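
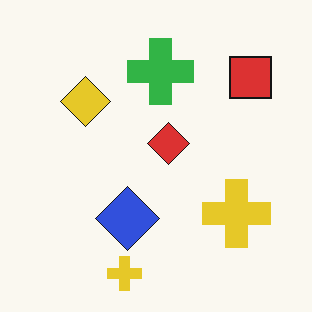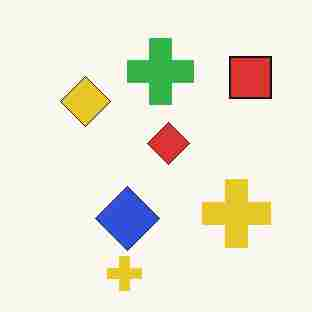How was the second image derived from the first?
This is the original image degraded with heavy JPEG compression.

Blocky 8×8 compression artifacts appear around shape edges and the flat background shows ringing — characteristic JPEG degradation.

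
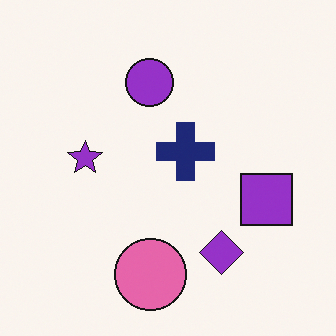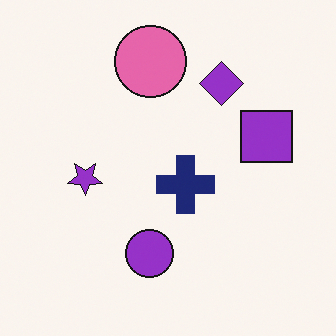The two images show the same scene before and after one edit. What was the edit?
Flipped vertically (top ↔ bottom).

The pink circle is in the bottom of the first image and the top of the second — shapes on opposite sides of the horizontal midline have swapped in a mirror flip.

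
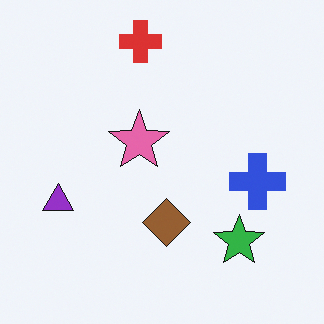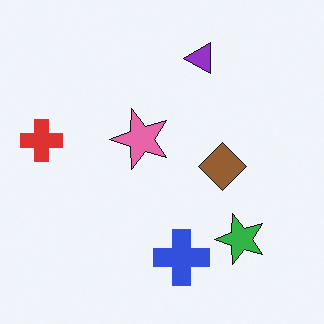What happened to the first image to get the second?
The transformation is: transposed (reflected across the top-left ↔ bottom-right diagonal).

Shapes have swapped their row and column positions — what was in the top-right is now in the bottom-left — a diagonal reflection.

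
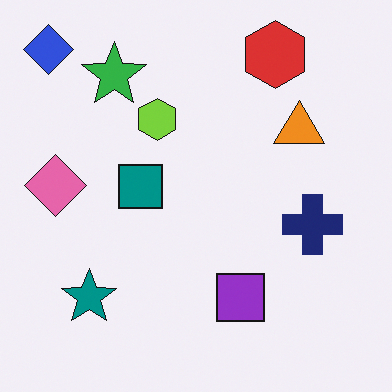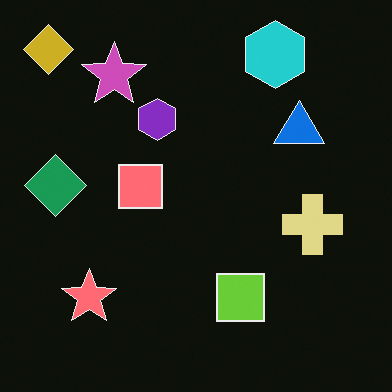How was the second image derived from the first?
The image was color-inverted (negative).

The light background has become dark and every shape's color is its complement — a photographic negative.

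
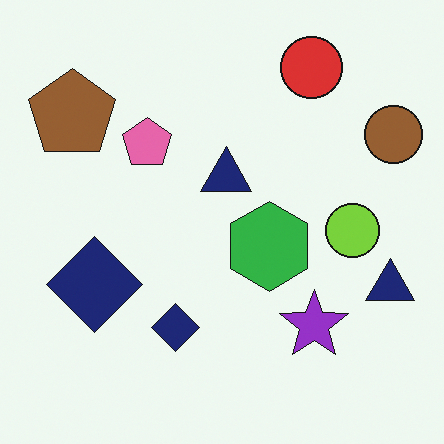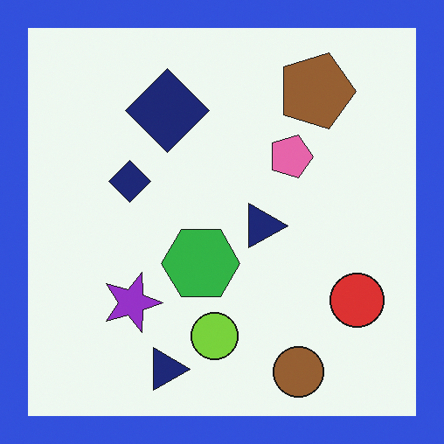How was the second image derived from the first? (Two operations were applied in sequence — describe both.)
This is the original image rotated 90° clockwise, then framed with a blue border.

The brown circle sits in the top-right of the first image and the bottom-right of the second — consistent with a whole-image 90° clockwise rotation. A solid blue frame runs around the edge of the second image, with the content slightly shrunk inside it.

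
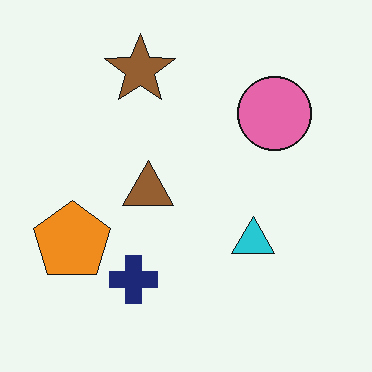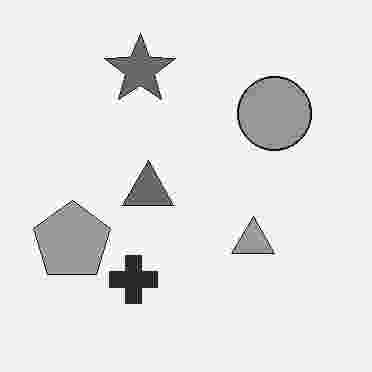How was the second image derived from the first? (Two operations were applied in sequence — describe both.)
The transformation is: converted to grayscale, then heavily JPEG-compressed with obvious blocking artifacts.

All color is removed — every shape is now a shade of grey. Blocky 8×8 compression artifacts appear around shape edges and the flat background shows ringing — characteristic JPEG degradation.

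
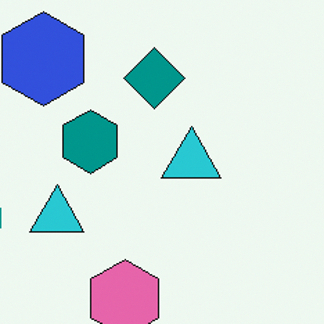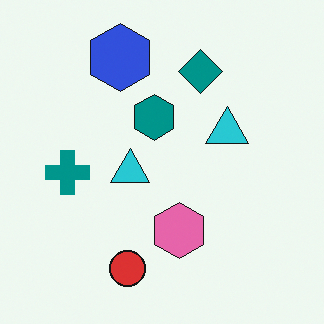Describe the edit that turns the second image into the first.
It was cropped to a modestly smaller region and rescaled.

The visible shapes are larger and the field of view is narrower; shapes near the original edges may be partly or wholly outside the frame — a crop-and-rescale.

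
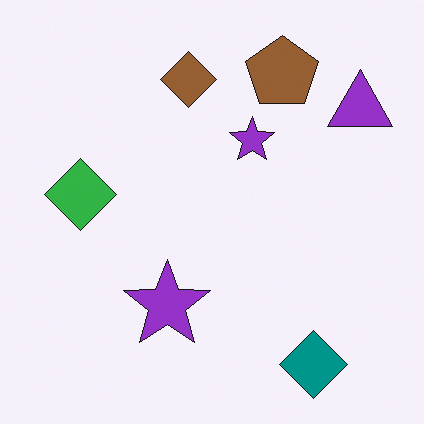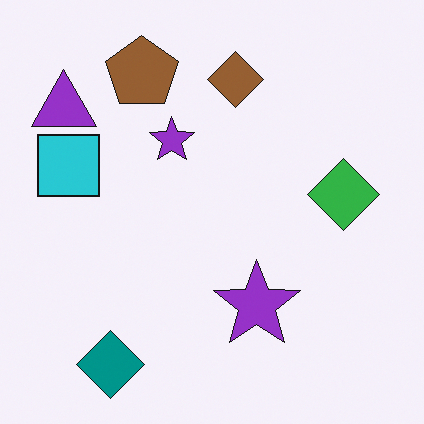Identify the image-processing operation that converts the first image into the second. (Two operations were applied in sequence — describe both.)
The image was flipped horizontally (left ↔ right), then overlaid with an additional cyan square.

The purple triangle is in the top-right of the first image and the top-left of the second — shapes on opposite sides of the vertical midline have swapped in a mirror flip. A cyan square appears in the second image that is absent from the first.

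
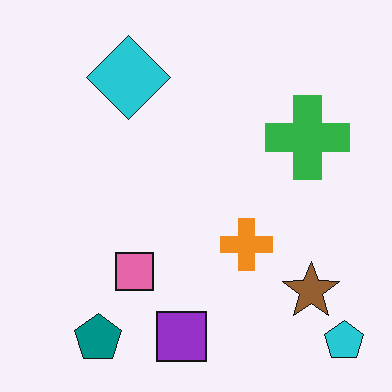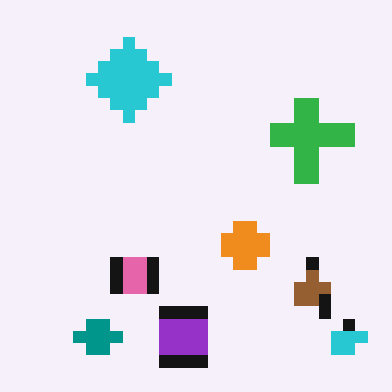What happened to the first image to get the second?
It was heavily pixelated into large blocks.

Shapes are reduced to large square blocks; fine edges and outlines are lost — a downscale-then-upscale (mosaic) effect.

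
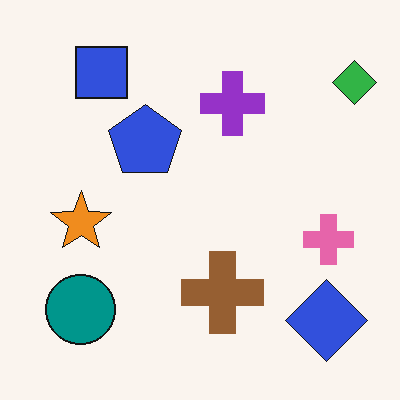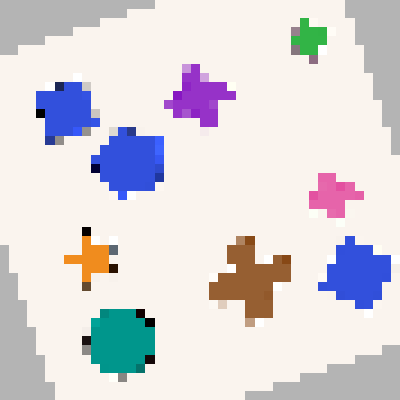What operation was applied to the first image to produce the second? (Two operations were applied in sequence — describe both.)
The transformation is: rotated counter-clockwise by a clearly visible amount, then coarsely pixelated.

Every shape is tilted by the same angle and the image corners show triangular fill wedges — a whole-image rotation by a non-right angle. Shapes are reduced to large square blocks; fine edges and outlines are lost — a downscale-then-upscale (mosaic) effect.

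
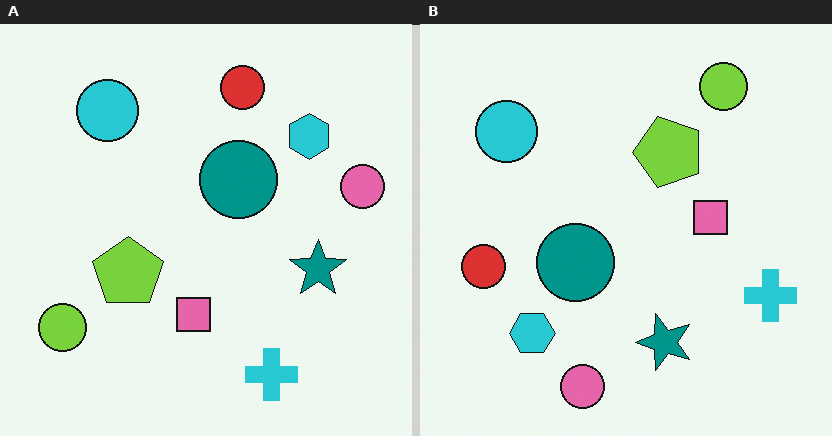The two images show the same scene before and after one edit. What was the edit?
The image was transposed (reflected across the top-left ↔ bottom-right diagonal).

Shapes have swapped their row and column positions — what was in the top-right is now in the bottom-left — a diagonal reflection.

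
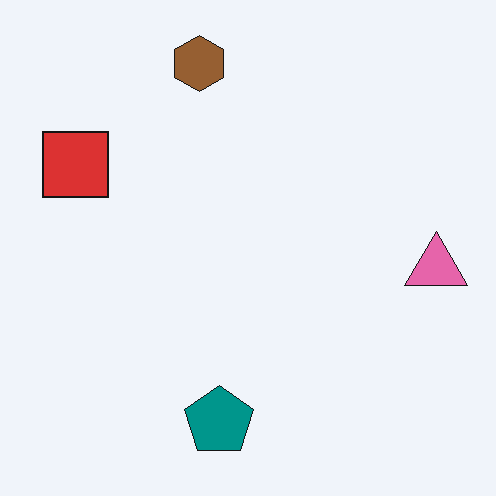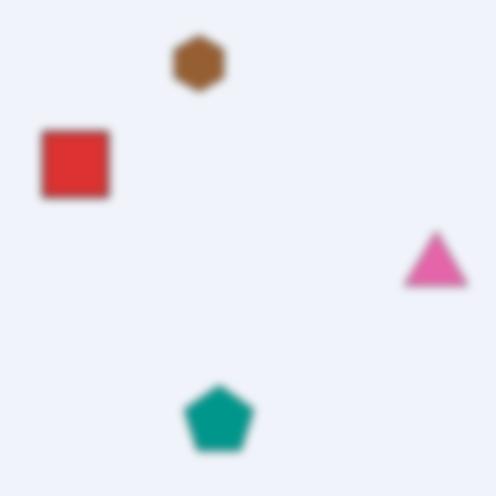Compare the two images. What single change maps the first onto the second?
Moderately blurred.

Shape edges and outlines are uniformly softened across the whole image.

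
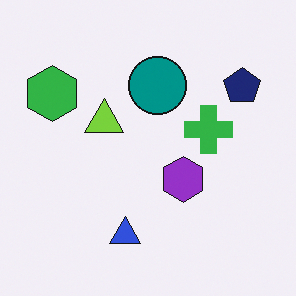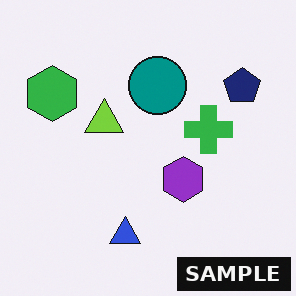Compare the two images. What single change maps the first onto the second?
It was watermarked with the text "SAMPLE" in the lower-right corner.

A dark label reading "SAMPLE" appears in the lower-right corner.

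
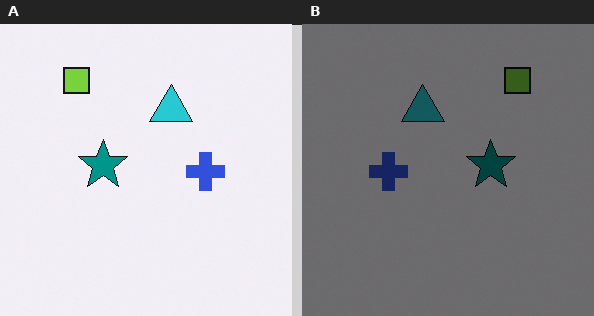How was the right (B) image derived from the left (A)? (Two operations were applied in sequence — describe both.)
Flipped horizontally (left ↔ right), then substantially darkened.

The lime square is in the top-left of the left (A) image and the top-right of the right (B) — shapes on opposite sides of the vertical midline have swapped in a mirror flip. Every pixel — background and shapes alike — is uniformly darkened.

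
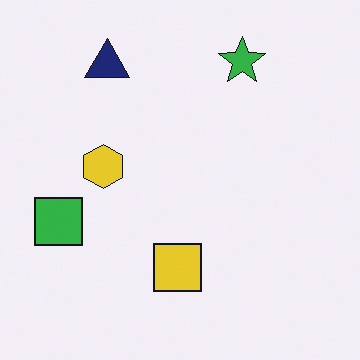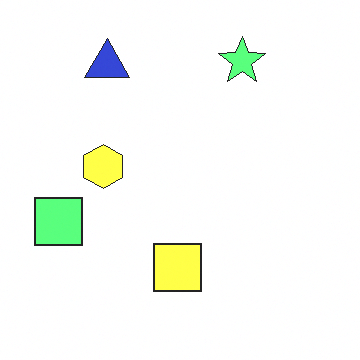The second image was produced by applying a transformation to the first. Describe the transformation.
This is the original image substantially brightened.

Every pixel — background and shapes alike — is uniformly brightened.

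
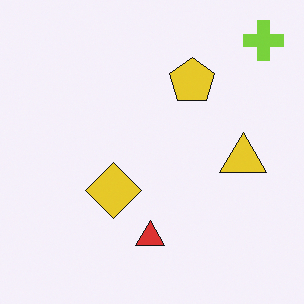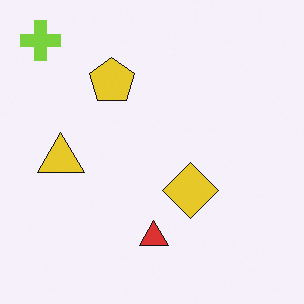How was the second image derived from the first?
It was flipped horizontally (left ↔ right).

The lime cross is in the top-right of the first image and the top-left of the second — shapes on opposite sides of the vertical midline have swapped in a mirror flip.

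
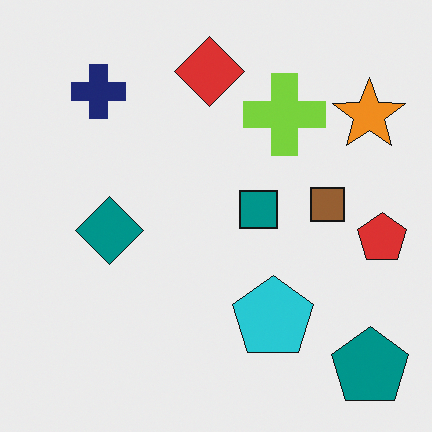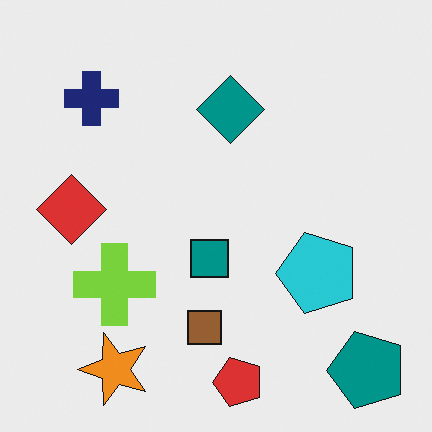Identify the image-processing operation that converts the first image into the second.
The transformation is: transposed (reflected across the top-left ↔ bottom-right diagonal).

Shapes have swapped their row and column positions — what was in the top-right is now in the bottom-left — a diagonal reflection.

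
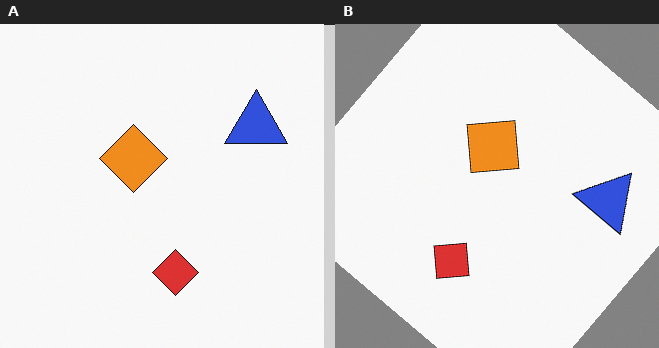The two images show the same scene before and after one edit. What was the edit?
It was rotated clockwise by a large amount — several tens of degrees.

Every shape is tilted by the same angle and the image corners show triangular fill wedges — a whole-image rotation by a non-right angle.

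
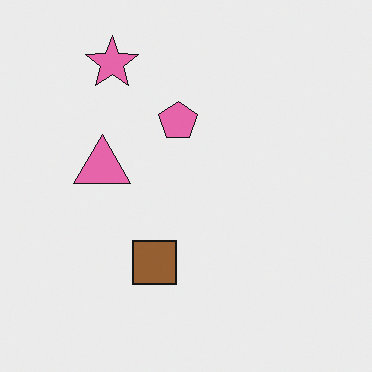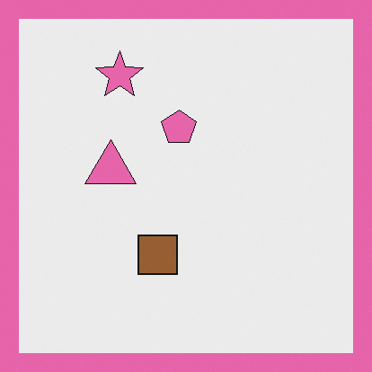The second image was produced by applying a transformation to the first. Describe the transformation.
Framed with a pink border.

A solid pink frame runs around the edge of the second image, with the content slightly shrunk inside it.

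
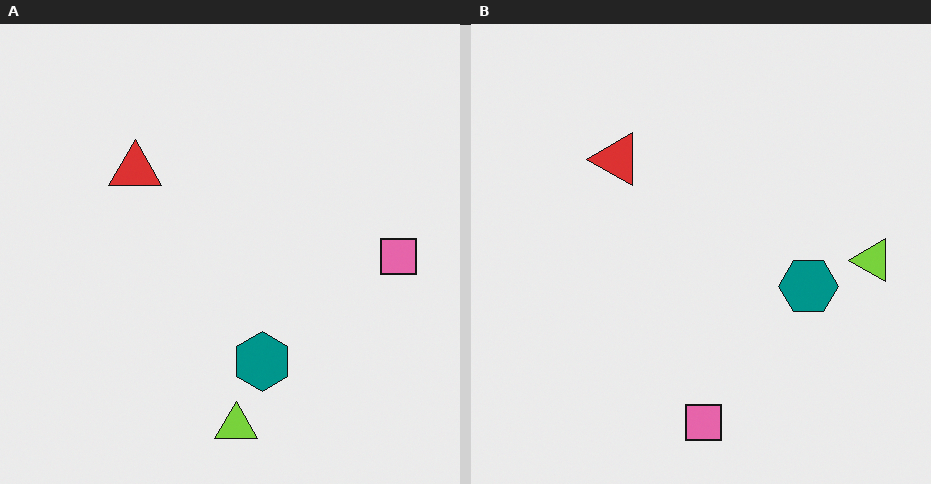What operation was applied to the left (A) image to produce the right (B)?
The right (B) image is the left (A) transposed (reflected across the top-left ↔ bottom-right diagonal).

Shapes have swapped their row and column positions — what was in the top-right is now in the bottom-left — a diagonal reflection.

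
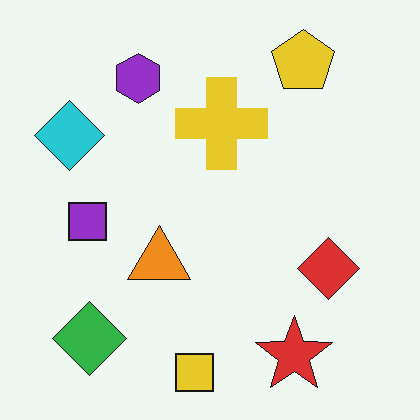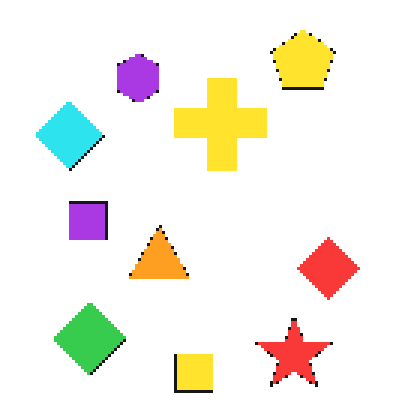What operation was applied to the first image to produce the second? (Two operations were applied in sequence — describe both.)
The transformation is: brightened a little, then lightly pixelated (a mild mosaic effect).

Every pixel — background and shapes alike — is uniformly brightened. Shapes are reduced to large square blocks; fine edges and outlines are lost — a downscale-then-upscale (mosaic) effect.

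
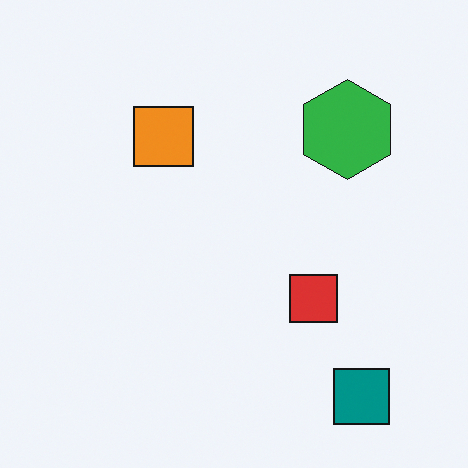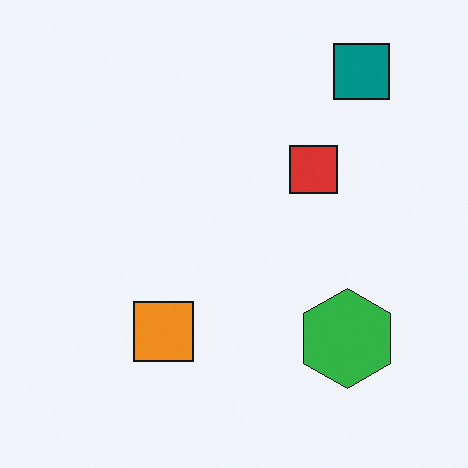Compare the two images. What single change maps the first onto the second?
The transformation is: flipped vertically (top ↔ bottom).

The teal square is in the bottom-right of the first image and the top-right of the second — shapes on opposite sides of the horizontal midline have swapped in a mirror flip.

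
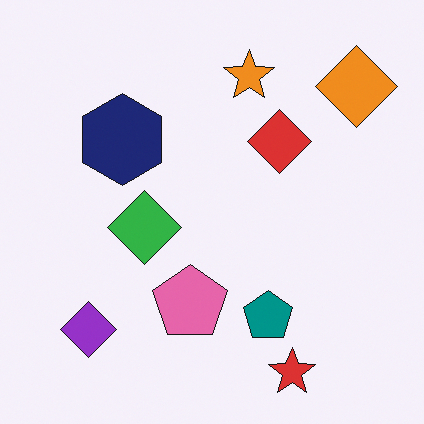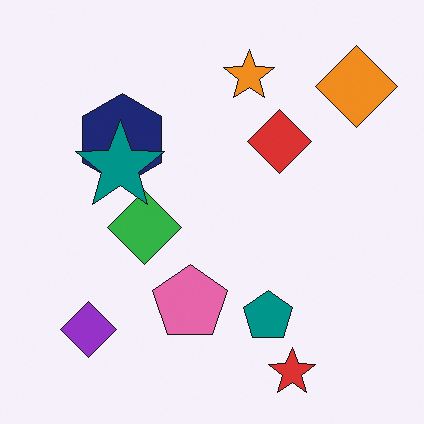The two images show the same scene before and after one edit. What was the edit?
The transformation is: overlaid with an additional teal star.

A teal star appears in the second image that is absent from the first.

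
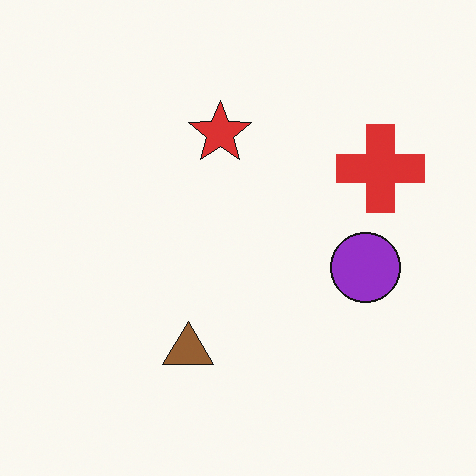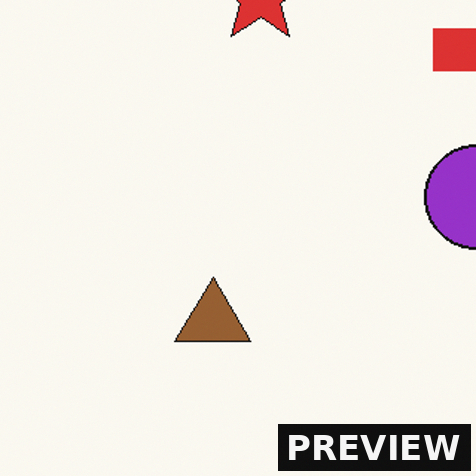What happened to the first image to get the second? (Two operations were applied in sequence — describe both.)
The second image is the first cropped slightly and scaled back up, then watermarked with the text "PREVIEW" in the lower-right corner.

The visible shapes are larger and the field of view is narrower; shapes near the original edges may be partly or wholly outside the frame — a crop-and-rescale. A dark label reading "PREVIEW" appears in the lower-right corner.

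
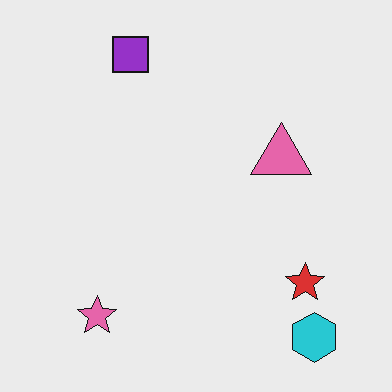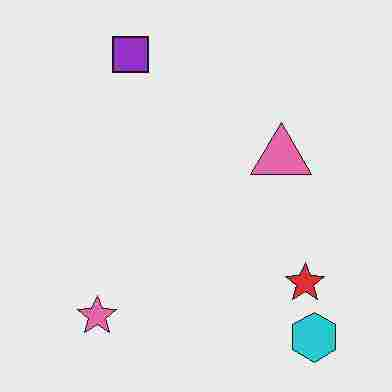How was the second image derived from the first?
This is the original image degraded with heavy JPEG compression.

Blocky 8×8 compression artifacts appear around shape edges and the flat background shows ringing — characteristic JPEG degradation.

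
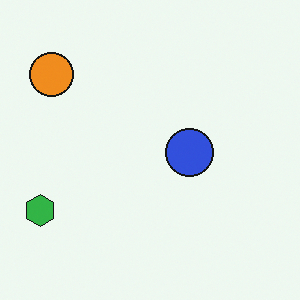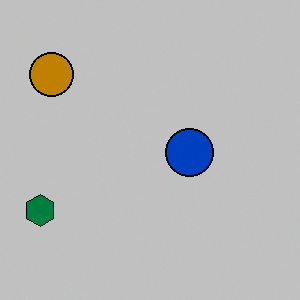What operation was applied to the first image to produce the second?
Heavily posterized to just a handful of flat colors.

Each flat color has snapped to a coarser quantized level — most visibly, the near-white background has dropped to a flat grey.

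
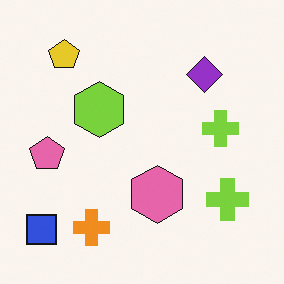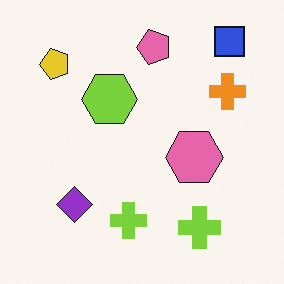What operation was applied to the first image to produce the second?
It was transposed (reflected across the top-left ↔ bottom-right diagonal).

Shapes have swapped their row and column positions — what was in the top-right is now in the bottom-left — a diagonal reflection.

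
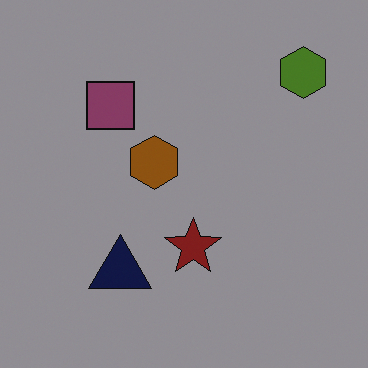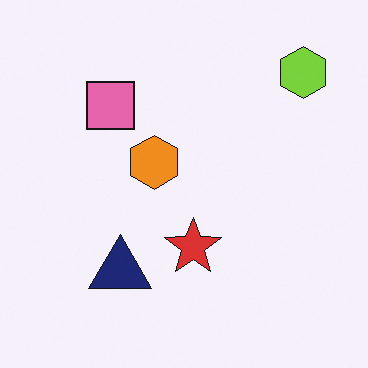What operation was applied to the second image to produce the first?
It was substantially darkened.

Every pixel — background and shapes alike — is uniformly darkened.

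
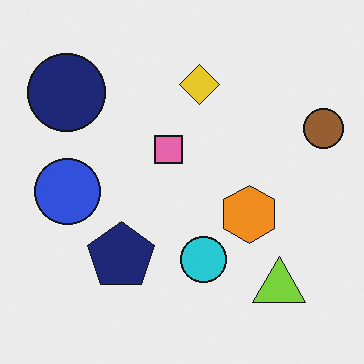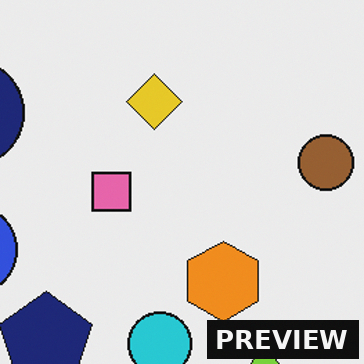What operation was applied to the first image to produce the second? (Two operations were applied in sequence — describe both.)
The second image is the first cropped slightly and scaled back up, then watermarked with the text "PREVIEW" in the lower-right corner.

The visible shapes are larger and the field of view is narrower; shapes near the original edges may be partly or wholly outside the frame — a crop-and-rescale. A dark label reading "PREVIEW" appears in the lower-right corner.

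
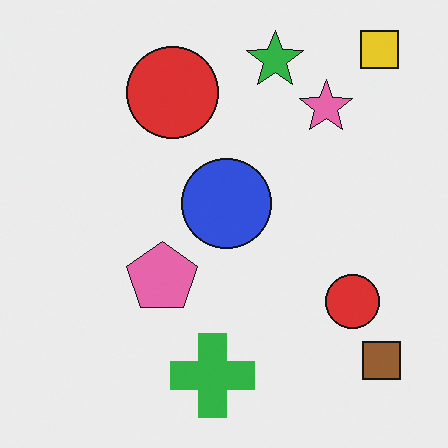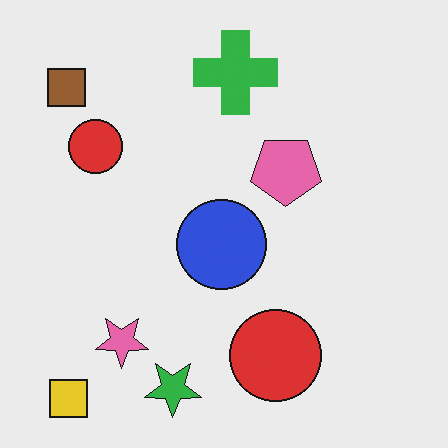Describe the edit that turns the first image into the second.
It was rotated 180°.

The yellow square sits in the top-right of the first image and the bottom-left of the second — consistent with a whole-image 180° rotation.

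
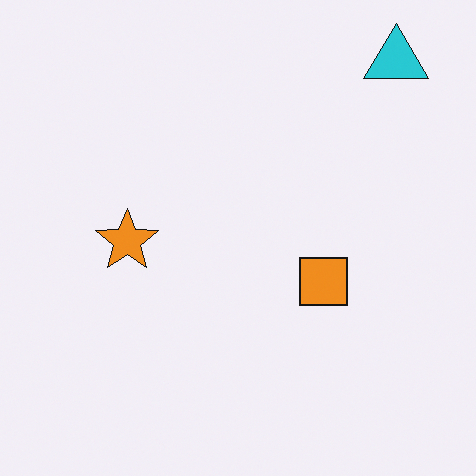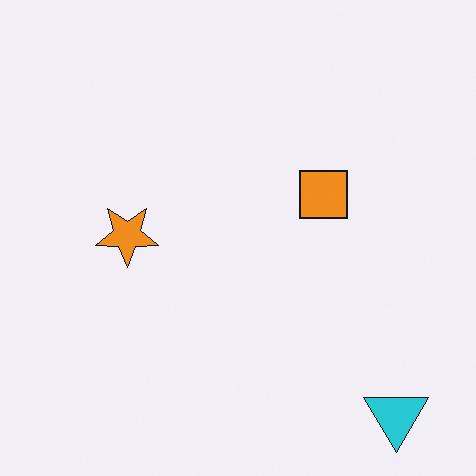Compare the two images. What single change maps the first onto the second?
It was flipped vertically (top ↔ bottom).

The cyan triangle is in the top-right of the first image and the bottom-right of the second — shapes on opposite sides of the horizontal midline have swapped in a mirror flip.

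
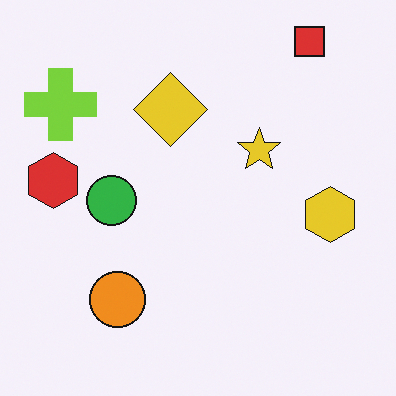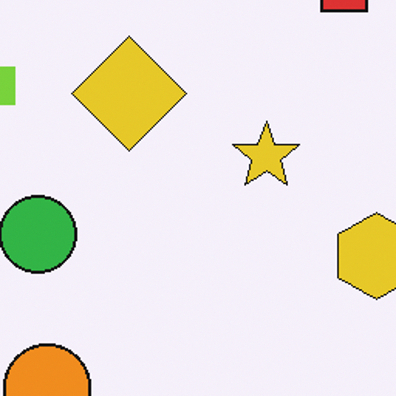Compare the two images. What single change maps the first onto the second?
It was cropped to a modestly smaller region and rescaled.

The visible shapes are larger and the field of view is narrower; shapes near the original edges may be partly or wholly outside the frame — a crop-and-rescale.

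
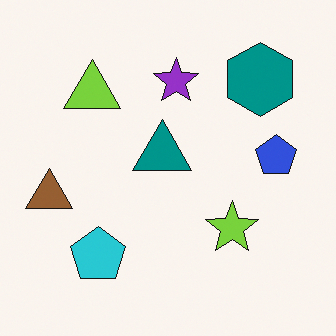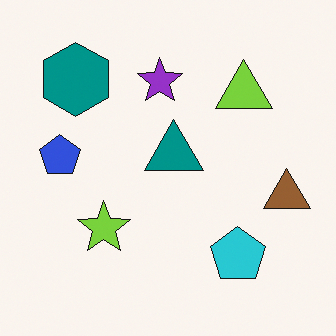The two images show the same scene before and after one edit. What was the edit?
The transformation is: flipped horizontally (left ↔ right).

The brown triangle is in the left of the first image and the right of the second — shapes on opposite sides of the vertical midline have swapped in a mirror flip.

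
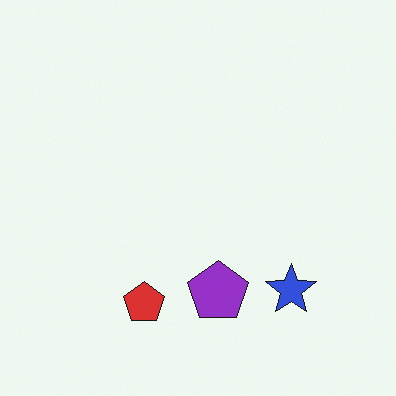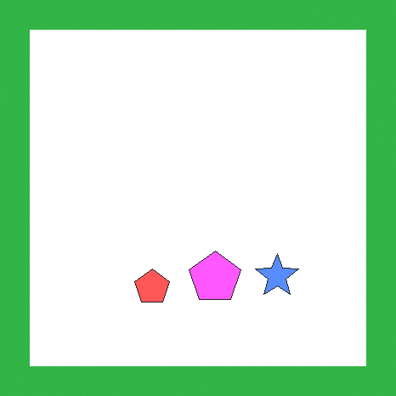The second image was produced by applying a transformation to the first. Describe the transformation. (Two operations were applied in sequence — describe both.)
The second image is the first substantially brightened, then framed with a green border.

Every pixel — background and shapes alike — is uniformly brightened. A solid green frame runs around the edge of the second image, with the content slightly shrunk inside it.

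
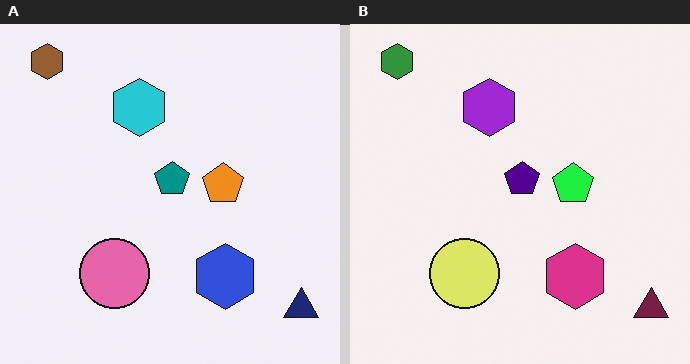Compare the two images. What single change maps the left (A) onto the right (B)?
Hue-shifted by a moderate amount.

Every shape's color has rotated by the same amount around the hue wheel — a uniform hue shift.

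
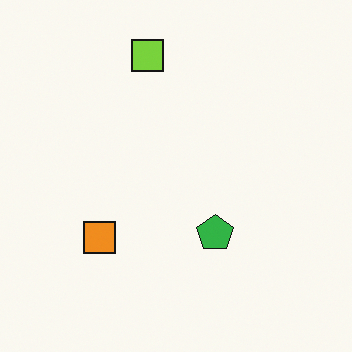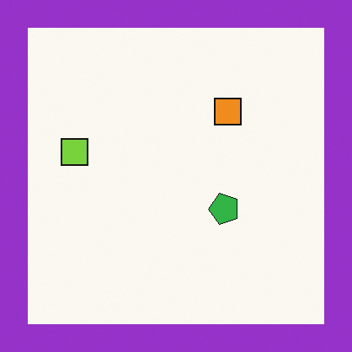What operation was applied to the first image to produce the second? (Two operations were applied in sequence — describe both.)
It was transposed (reflected across the top-left ↔ bottom-right diagonal), then framed with a purple border.

Shapes have swapped their row and column positions — what was in the top-right is now in the bottom-left — a diagonal reflection. A solid purple frame runs around the edge of the second image, with the content slightly shrunk inside it.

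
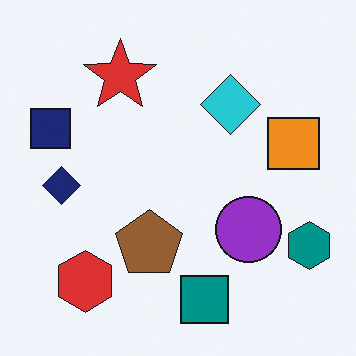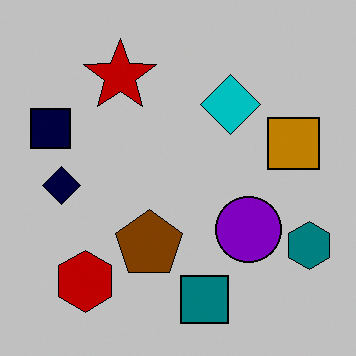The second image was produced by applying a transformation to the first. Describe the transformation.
It was aggressively posterized.

Each flat color has snapped to a coarser quantized level — most visibly, the near-white background has dropped to a flat grey.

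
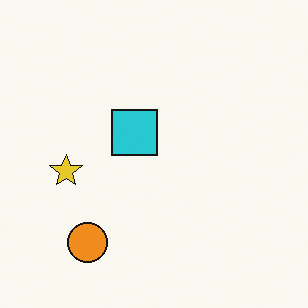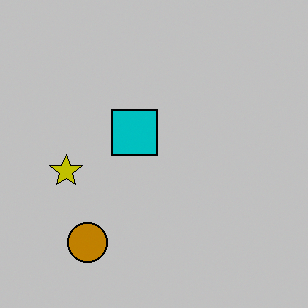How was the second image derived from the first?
Aggressively posterized.

Each flat color has snapped to a coarser quantized level — most visibly, the near-white background has dropped to a flat grey.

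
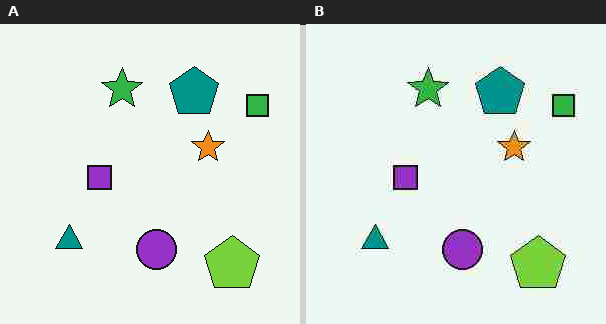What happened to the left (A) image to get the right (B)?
The transformation is: heavily JPEG-compressed with obvious blocking artifacts.

Blocky 8×8 compression artifacts appear around shape edges and the flat background shows ringing — characteristic JPEG degradation.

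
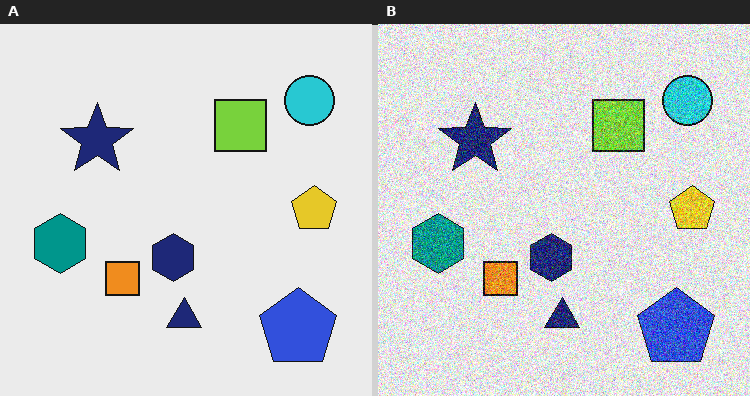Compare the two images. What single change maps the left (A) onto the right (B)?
Degraded with a thick layer of grain.

Random speckle covers the whole image, including the flat background.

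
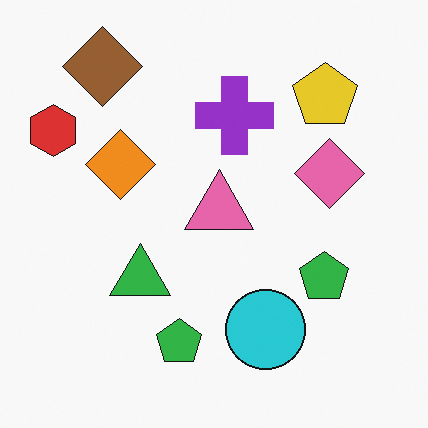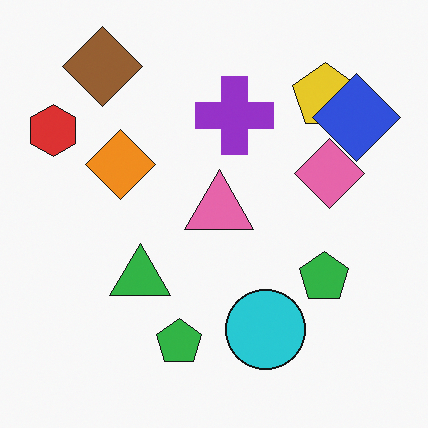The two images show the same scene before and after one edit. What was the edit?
This is the original image overlaid with an additional blue diamond.

A blue diamond appears in the second image that is absent from the first.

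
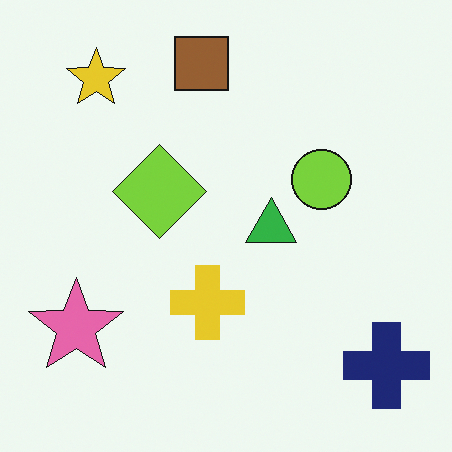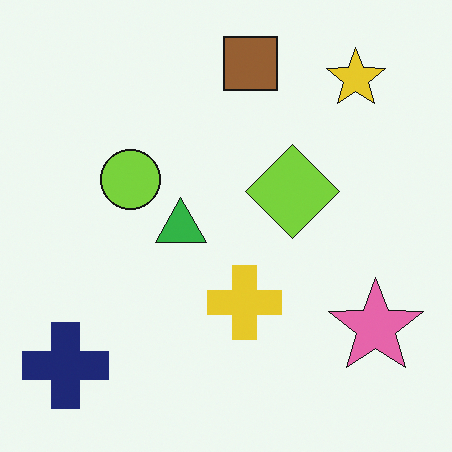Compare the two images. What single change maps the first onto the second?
This is the original image flipped horizontally (left ↔ right).

The navy cross is in the bottom-right of the first image and the bottom-left of the second — shapes on opposite sides of the vertical midline have swapped in a mirror flip.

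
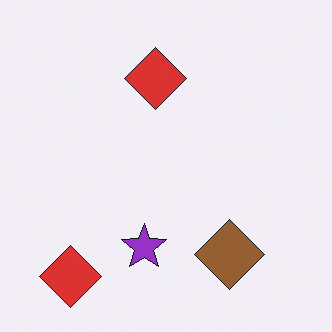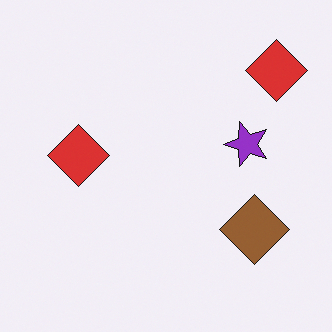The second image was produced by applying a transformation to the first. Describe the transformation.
The second image is the first transposed (reflected across the top-left ↔ bottom-right diagonal).

Shapes have swapped their row and column positions — what was in the top-right is now in the bottom-left — a diagonal reflection.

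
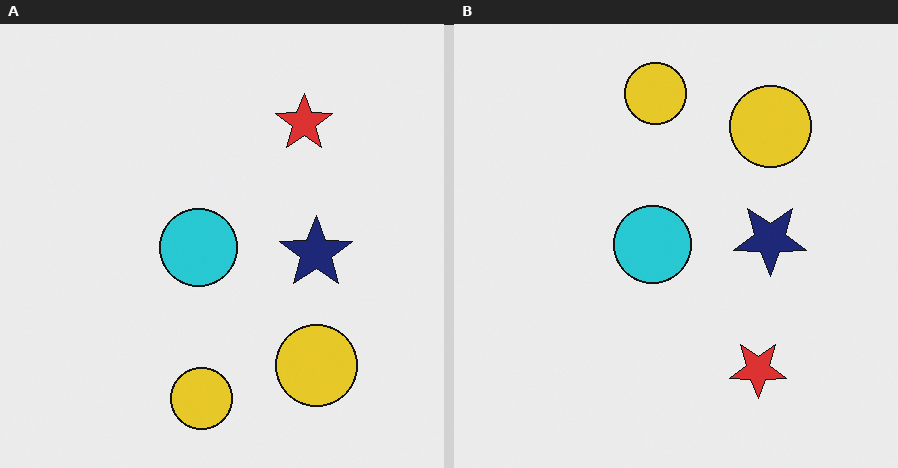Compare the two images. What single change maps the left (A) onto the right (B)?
Flipped vertically (top ↔ bottom).

The red star is in the top-right of the left (A) image and the bottom-right of the right (B) — shapes on opposite sides of the horizontal midline have swapped in a mirror flip.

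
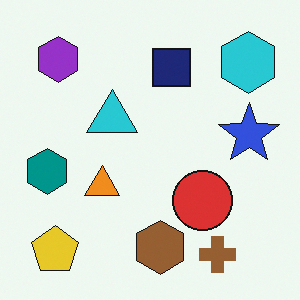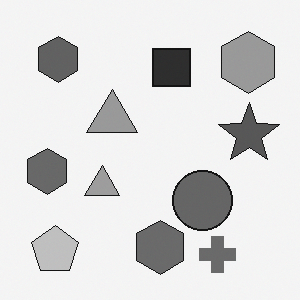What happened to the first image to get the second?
The second image is the first converted to grayscale.

All color is removed — every shape is now a shade of grey.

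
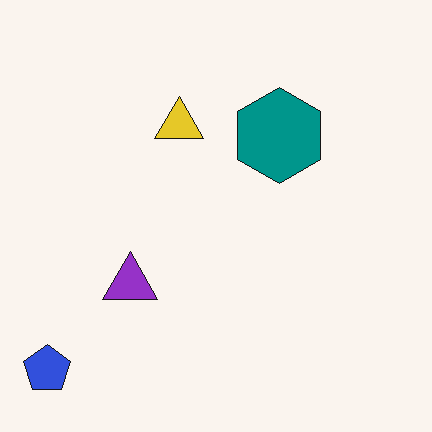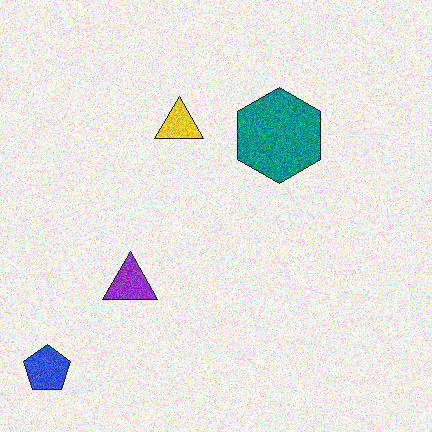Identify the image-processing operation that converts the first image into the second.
This is the original image degraded with visible gaussian noise.

Random speckle covers the whole image, including the flat background.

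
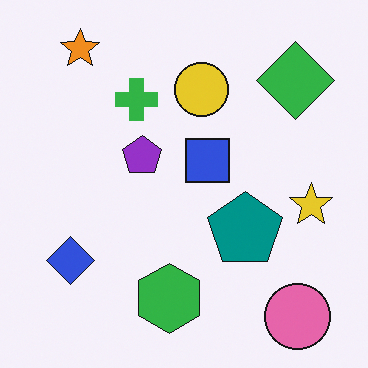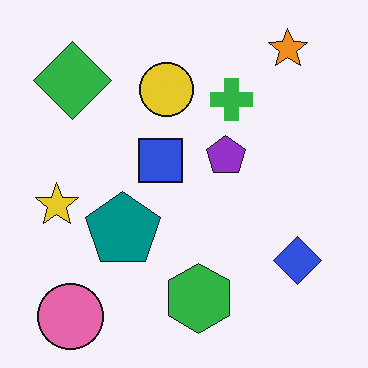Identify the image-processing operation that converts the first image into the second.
The transformation is: flipped horizontally (left ↔ right).

The yellow star is in the right of the first image and the left of the second — shapes on opposite sides of the vertical midline have swapped in a mirror flip.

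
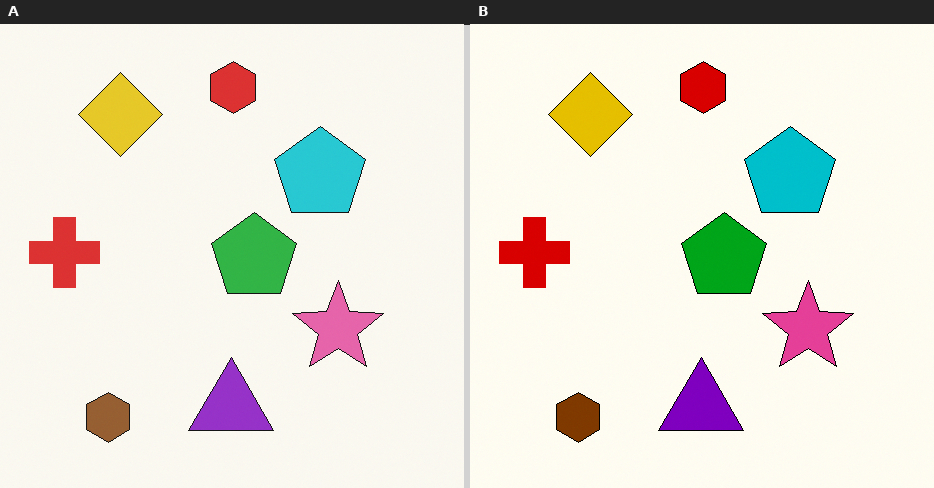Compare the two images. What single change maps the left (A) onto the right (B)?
The image was given slightly increased contrast.

Tones are pushed away from mid-grey across the whole image — a global contrast change.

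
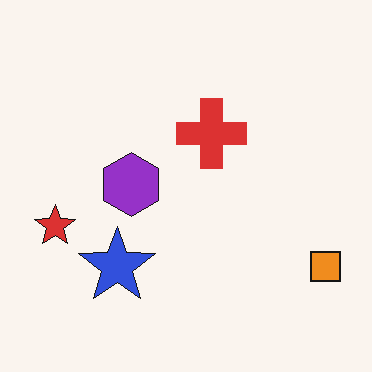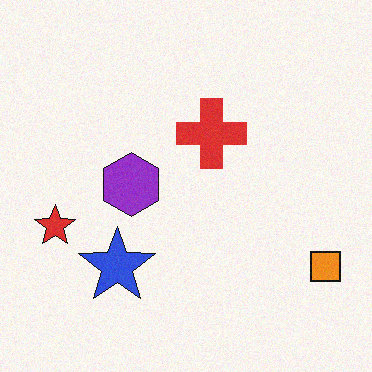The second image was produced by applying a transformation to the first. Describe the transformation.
The image was degraded with light additive noise.

Random speckle covers the whole image, including the flat background.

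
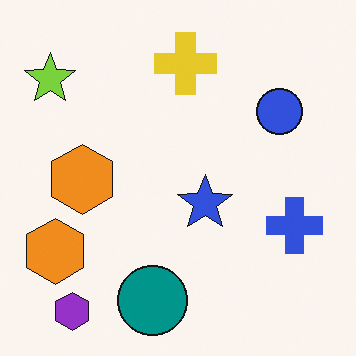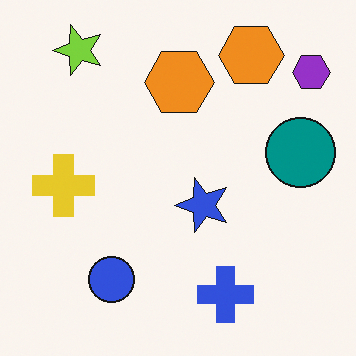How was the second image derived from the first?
Transposed (reflected across the top-left ↔ bottom-right diagonal).

Shapes have swapped their row and column positions — what was in the top-right is now in the bottom-left — a diagonal reflection.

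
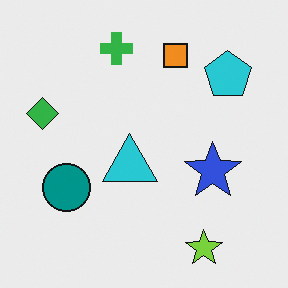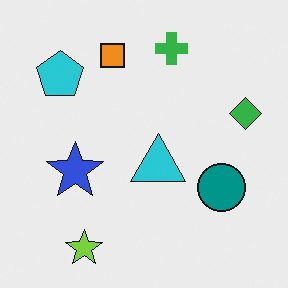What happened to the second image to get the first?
Flipped horizontally (left ↔ right).

The green diamond is in the right of the second image and the left of the first — shapes on opposite sides of the vertical midline have swapped in a mirror flip.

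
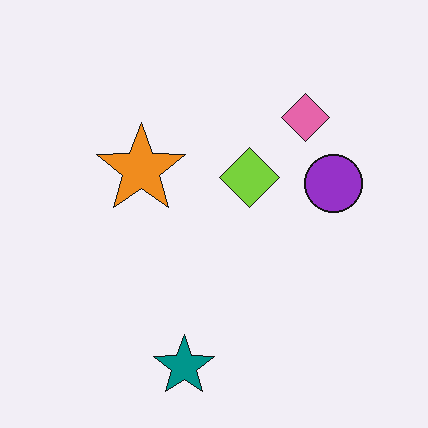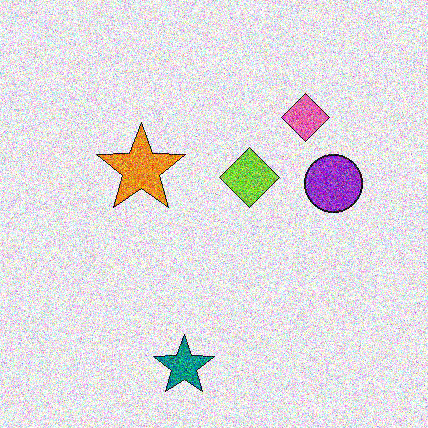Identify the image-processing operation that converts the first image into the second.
This is the original image degraded with a thick layer of grain.

Random speckle covers the whole image, including the flat background.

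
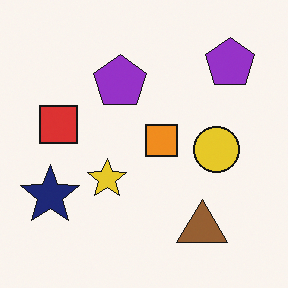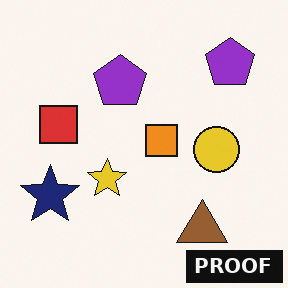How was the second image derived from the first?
The image was watermarked with the text "PROOF" in the lower-right corner.

A dark label reading "PROOF" appears in the lower-right corner.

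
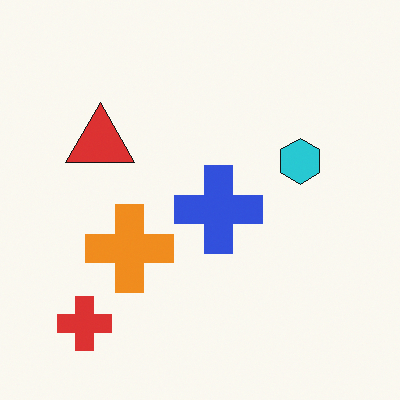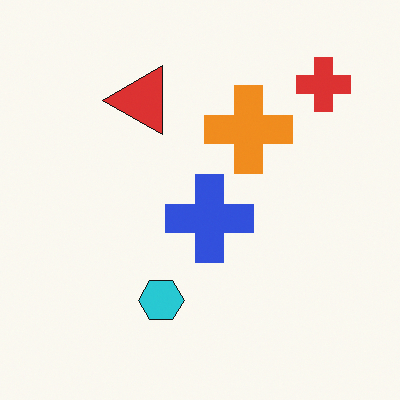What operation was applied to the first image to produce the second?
The transformation is: transposed (reflected across the top-left ↔ bottom-right diagonal).

Shapes have swapped their row and column positions — what was in the top-right is now in the bottom-left — a diagonal reflection.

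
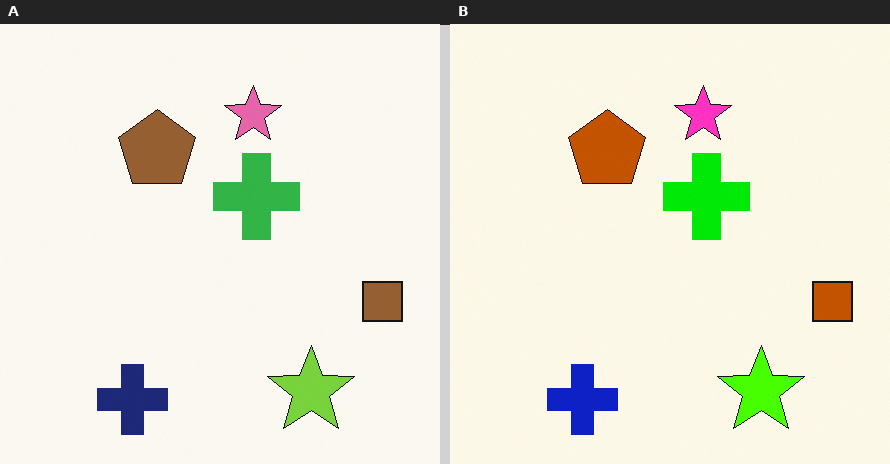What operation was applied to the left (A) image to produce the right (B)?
This is the original image made much more vivid (saturation change).

All colors are more vivid — a global saturation change.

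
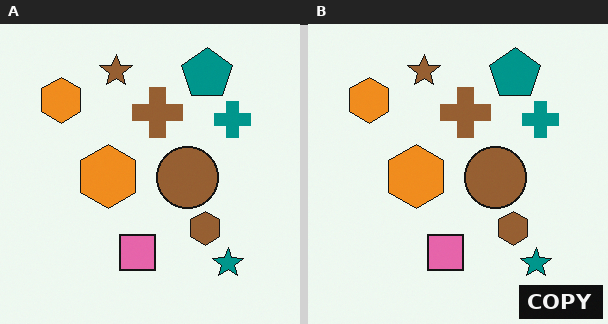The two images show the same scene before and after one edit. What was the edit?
This is the original image watermarked with the text "COPY" in the lower-right corner.

A dark label reading "COPY" appears in the lower-right corner.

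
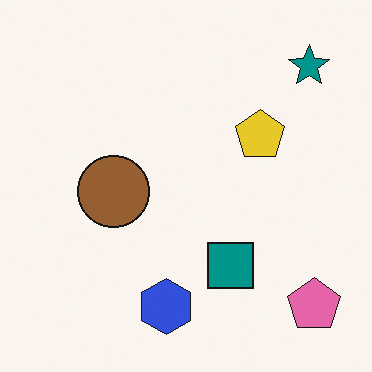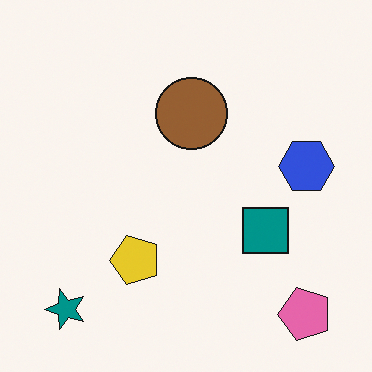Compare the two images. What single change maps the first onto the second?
Transposed (reflected across the top-left ↔ bottom-right diagonal).

Shapes have swapped their row and column positions — what was in the top-right is now in the bottom-left — a diagonal reflection.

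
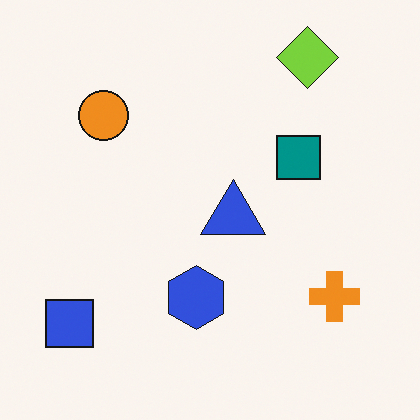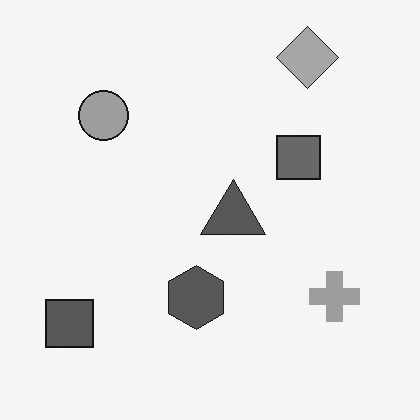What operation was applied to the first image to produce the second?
This is the original image converted to grayscale.

All color is removed — every shape is now a shade of grey.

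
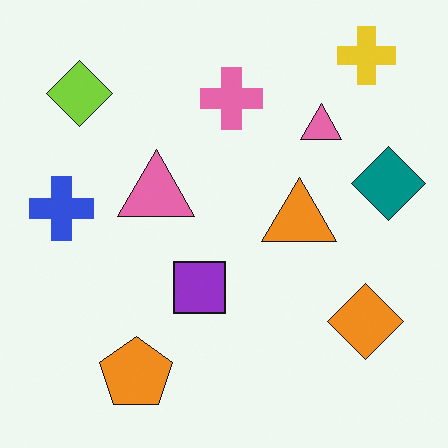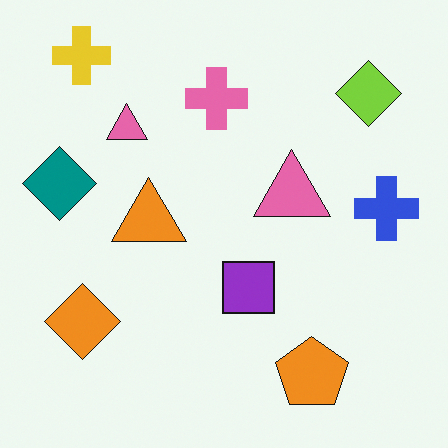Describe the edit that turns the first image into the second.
The image was flipped horizontally (left ↔ right).

The teal diamond is in the right of the first image and the left of the second — shapes on opposite sides of the vertical midline have swapped in a mirror flip.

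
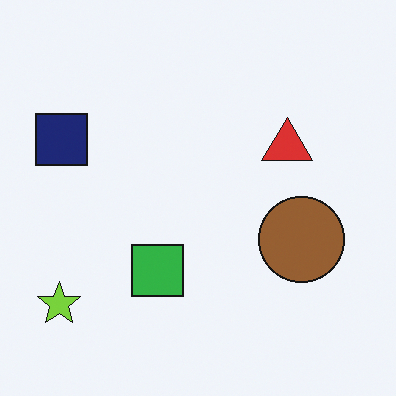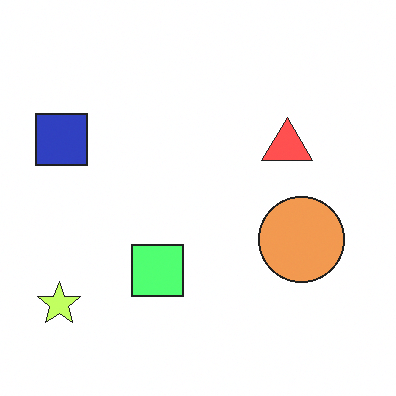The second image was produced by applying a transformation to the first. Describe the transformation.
The image was noticeably brightened.

Every pixel — background and shapes alike — is uniformly brightened.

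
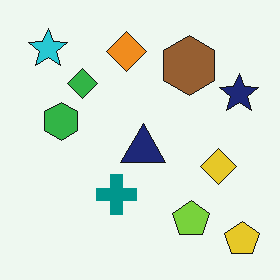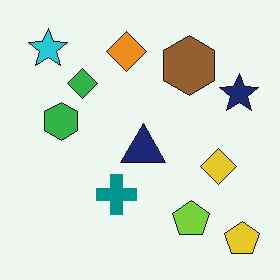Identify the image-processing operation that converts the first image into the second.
The image was given moderate JPEG compression.

Blocky 8×8 compression artifacts appear around shape edges and the flat background shows ringing — characteristic JPEG degradation.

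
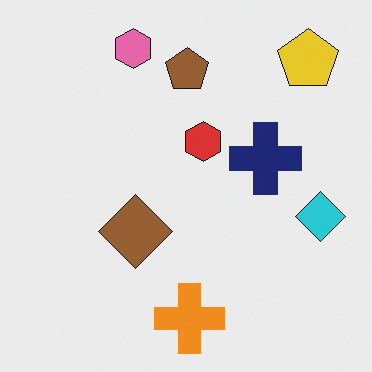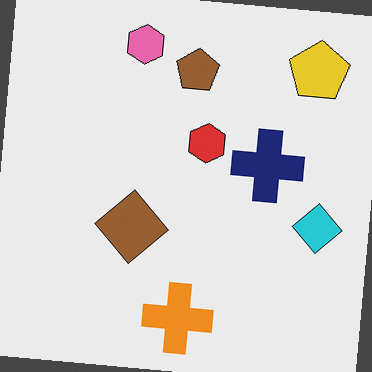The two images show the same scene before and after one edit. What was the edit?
Rotated clockwise by a small amount.

Every shape is tilted by the same angle and the image corners show triangular fill wedges — a whole-image rotation by a non-right angle.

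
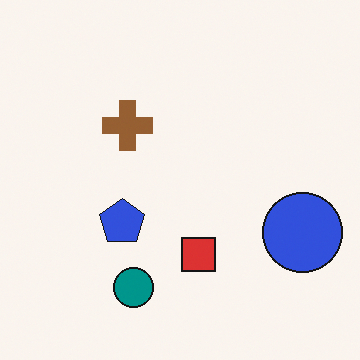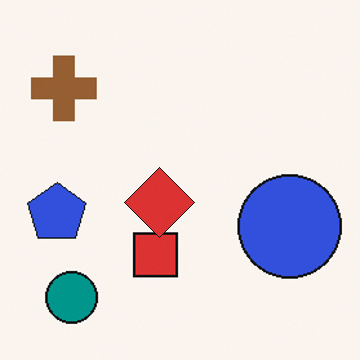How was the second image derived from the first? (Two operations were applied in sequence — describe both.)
This is the original image cropped to a modestly smaller region and rescaled, then overlaid with an additional red diamond.

The visible shapes are larger and the field of view is narrower; shapes near the original edges may be partly or wholly outside the frame — a crop-and-rescale. A red diamond appears in the second image that is absent from the first.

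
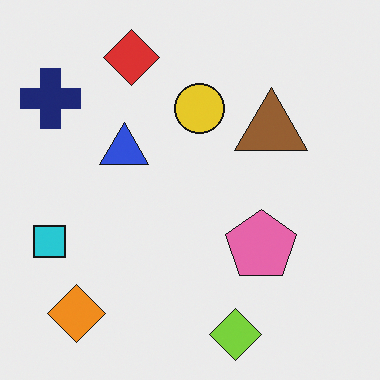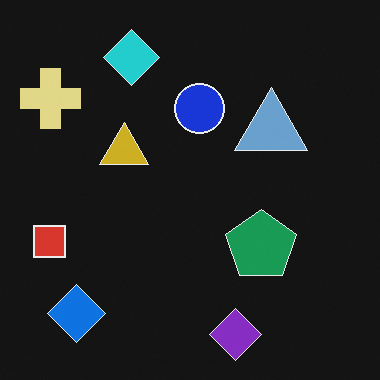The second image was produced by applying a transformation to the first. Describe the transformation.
It was color-inverted (negative).

The light background has become dark and every shape's color is its complement — a photographic negative.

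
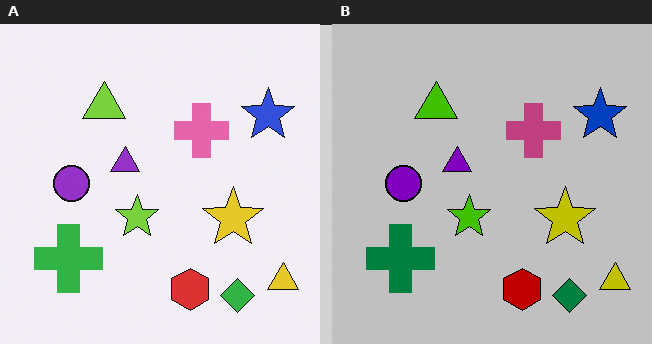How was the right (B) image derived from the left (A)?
The right (B) image is the left (A) heavily posterized to just a handful of flat colors.

Each flat color has snapped to a coarser quantized level — most visibly, the near-white background has dropped to a flat grey.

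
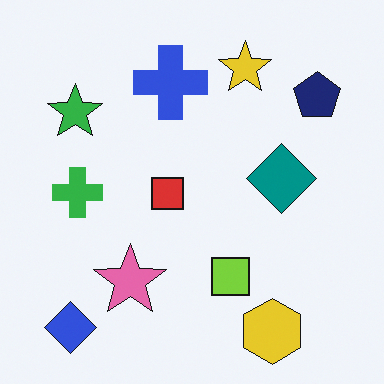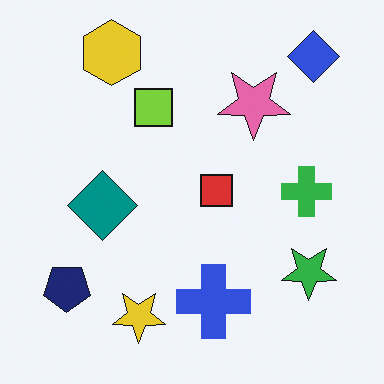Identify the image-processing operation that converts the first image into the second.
The image was rotated 180°.

The blue diamond sits in the bottom-left of the first image and the top-right of the second — consistent with a whole-image 180° rotation.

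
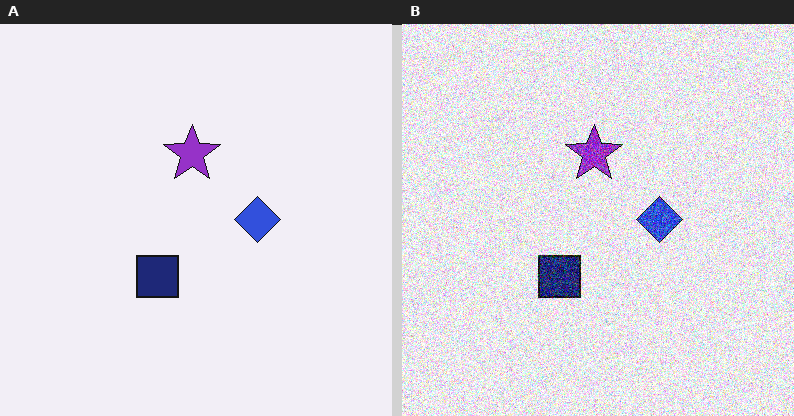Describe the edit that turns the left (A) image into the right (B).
The right (B) image is the left (A) degraded with strong gaussian noise.

Random speckle covers the whole image, including the flat background.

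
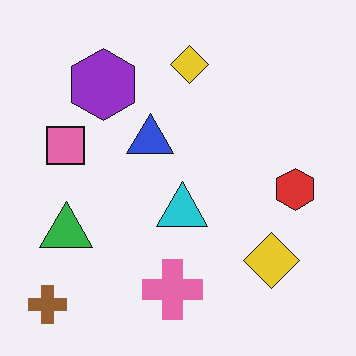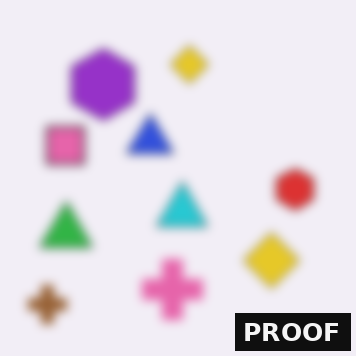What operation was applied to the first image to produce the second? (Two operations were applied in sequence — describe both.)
The second image is the first heavily blurred, then watermarked with the text "PROOF" in the lower-right corner.

Shape edges and outlines are uniformly softened across the whole image. A dark label reading "PROOF" appears in the lower-right corner.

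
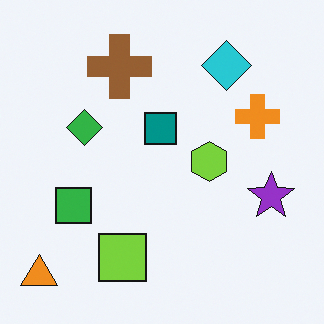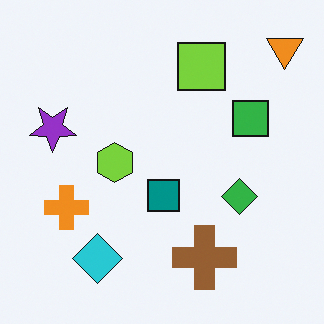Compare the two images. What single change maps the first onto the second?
It was rotated 180°.

The orange triangle sits in the bottom-left of the first image and the top-right of the second — consistent with a whole-image 180° rotation.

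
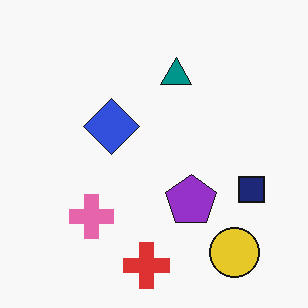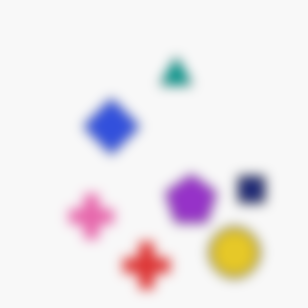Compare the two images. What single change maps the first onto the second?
The image was strongly gaussian-blurred.

Shape edges and outlines are uniformly softened across the whole image.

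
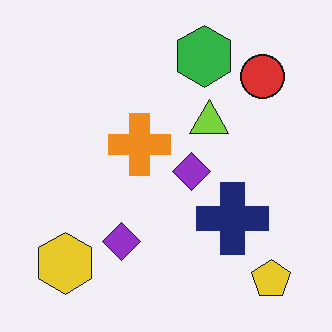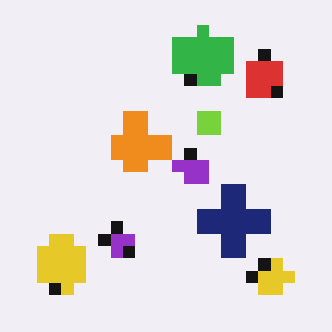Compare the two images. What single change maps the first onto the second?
This is the original image heavily pixelated into large blocks.

Shapes are reduced to large square blocks; fine edges and outlines are lost — a downscale-then-upscale (mosaic) effect.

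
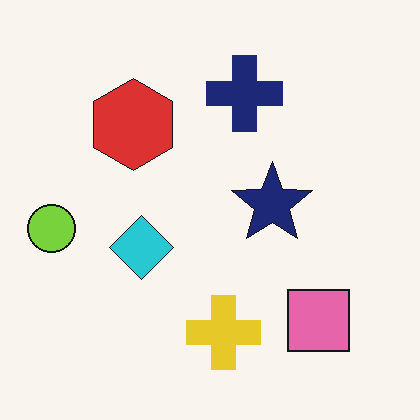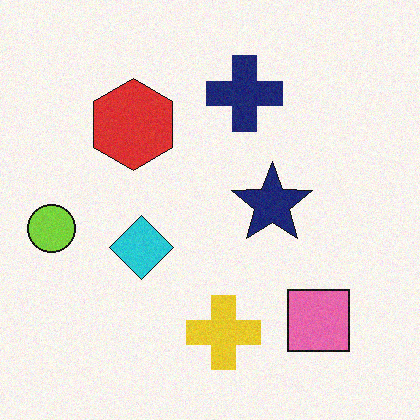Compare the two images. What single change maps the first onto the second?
This is the original image degraded with light additive noise.

Random speckle covers the whole image, including the flat background.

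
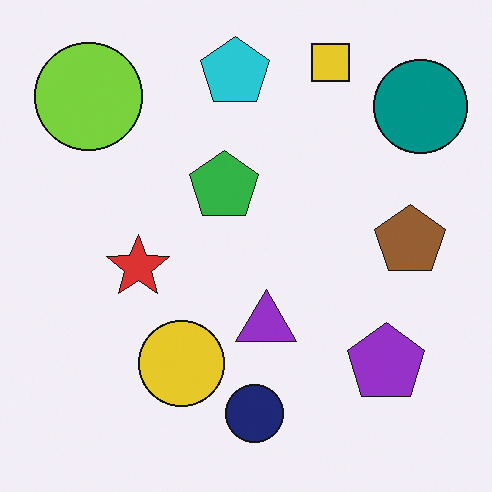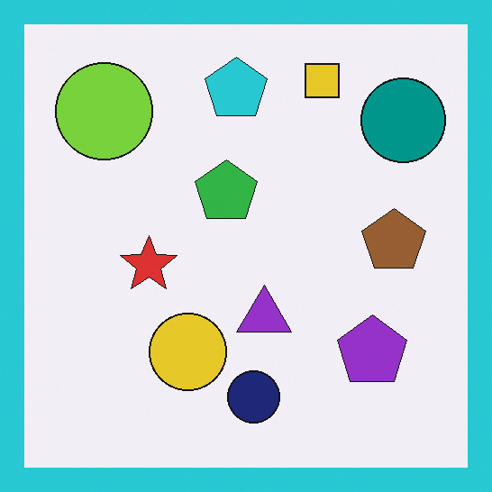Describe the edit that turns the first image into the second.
The image was framed with a cyan border.

A solid cyan frame runs around the edge of the second image, with the content slightly shrunk inside it.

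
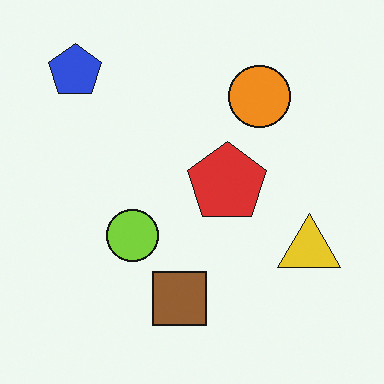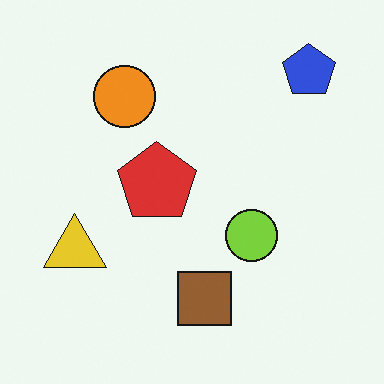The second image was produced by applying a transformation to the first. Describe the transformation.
It was flipped horizontally (left ↔ right).

The blue pentagon is in the top-left of the first image and the top-right of the second — shapes on opposite sides of the vertical midline have swapped in a mirror flip.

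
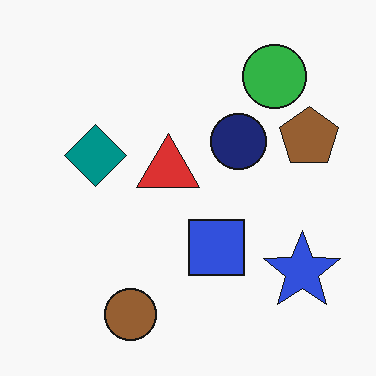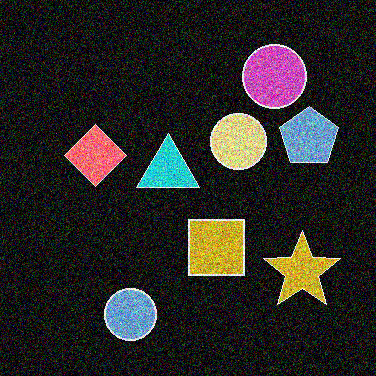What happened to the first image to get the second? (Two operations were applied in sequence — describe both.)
The second image is the first color-inverted (negative), then degraded with a thick layer of grain.

The light background has become dark and every shape's color is its complement — a photographic negative. Random speckle covers the whole image, including the flat background.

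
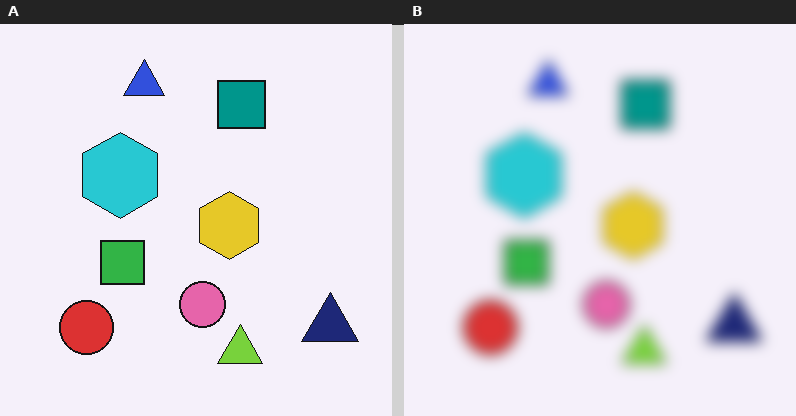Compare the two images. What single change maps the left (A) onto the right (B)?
This is the original image strongly gaussian-blurred.

Shape edges and outlines are uniformly softened across the whole image.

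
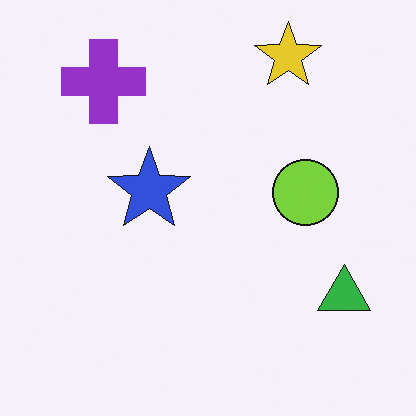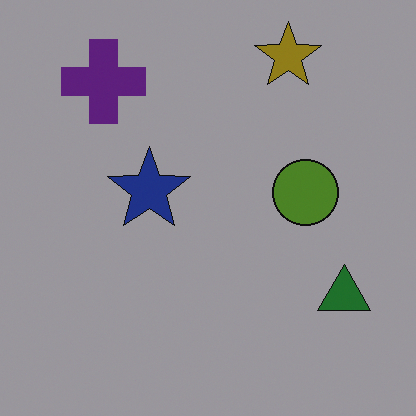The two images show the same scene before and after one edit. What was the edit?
Substantially darkened.

Every pixel — background and shapes alike — is uniformly darkened.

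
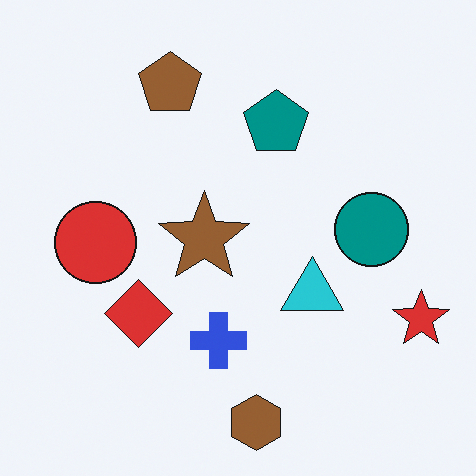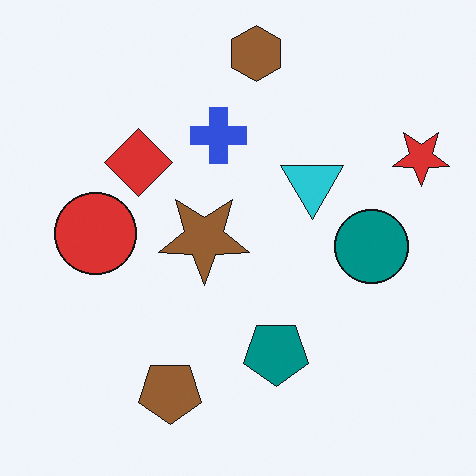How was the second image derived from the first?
The transformation is: flipped vertically (top ↔ bottom).

The brown hexagon is in the bottom of the first image and the top of the second — shapes on opposite sides of the horizontal midline have swapped in a mirror flip.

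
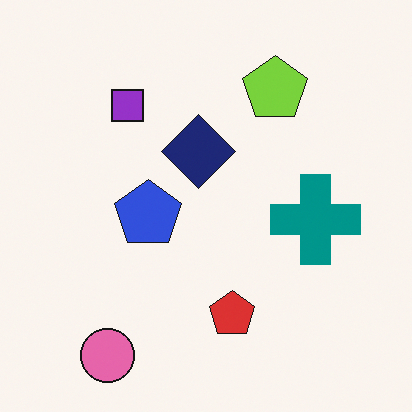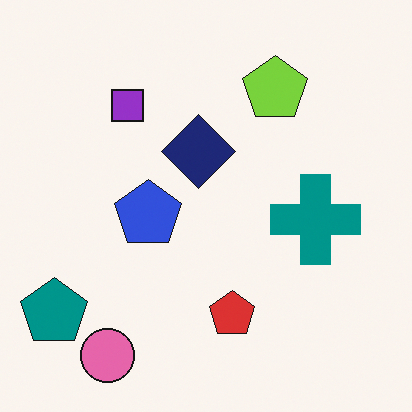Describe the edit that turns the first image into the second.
The transformation is: overlaid with an additional teal pentagon.

A teal pentagon appears in the second image that is absent from the first.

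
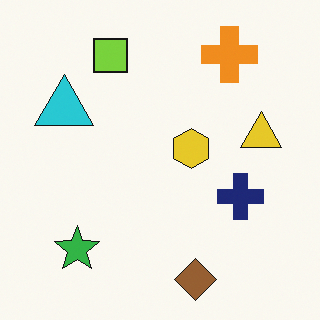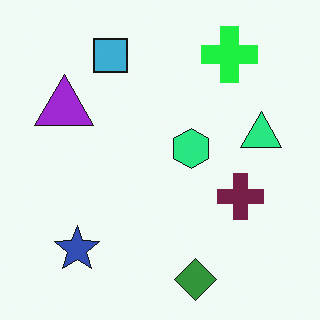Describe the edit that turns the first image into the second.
This is the original image hue-shifted noticeably.

Every shape's color has rotated by the same amount around the hue wheel — a uniform hue shift.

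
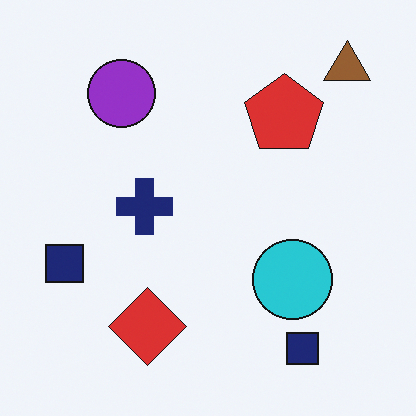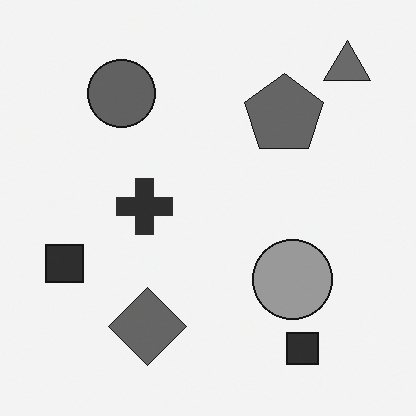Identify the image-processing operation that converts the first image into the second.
The image was converted to grayscale.

All color is removed — every shape is now a shade of grey.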